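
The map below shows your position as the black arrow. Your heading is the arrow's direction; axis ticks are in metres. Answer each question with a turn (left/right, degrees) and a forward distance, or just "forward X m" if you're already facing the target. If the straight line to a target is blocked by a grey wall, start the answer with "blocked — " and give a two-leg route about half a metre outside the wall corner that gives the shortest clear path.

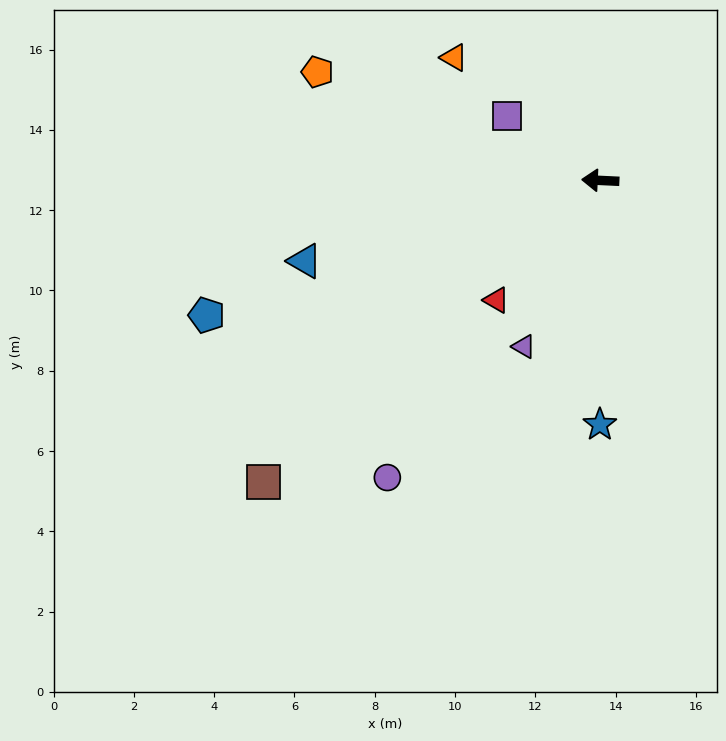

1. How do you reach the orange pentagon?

turn right 18°, forward 7.5 m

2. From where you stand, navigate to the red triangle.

turn left 52°, forward 3.9 m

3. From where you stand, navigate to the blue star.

turn left 93°, forward 6.1 m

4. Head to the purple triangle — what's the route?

turn left 68°, forward 4.6 m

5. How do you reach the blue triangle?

turn left 18°, forward 7.6 m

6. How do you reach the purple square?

turn right 32°, forward 2.8 m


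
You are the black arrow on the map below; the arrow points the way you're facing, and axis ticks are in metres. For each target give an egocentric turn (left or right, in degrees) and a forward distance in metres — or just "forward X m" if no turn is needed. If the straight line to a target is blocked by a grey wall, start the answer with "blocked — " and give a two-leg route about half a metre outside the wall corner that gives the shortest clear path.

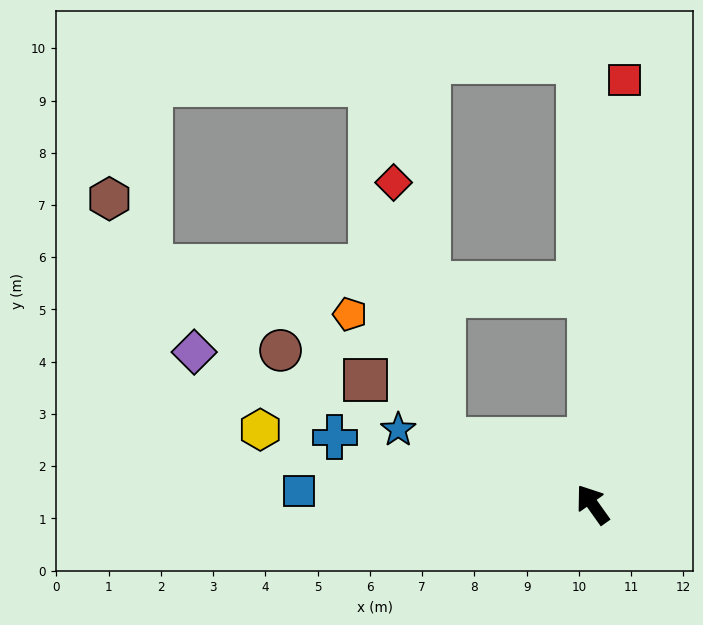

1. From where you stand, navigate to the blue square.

turn left 52°, forward 5.6 m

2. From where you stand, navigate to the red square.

turn right 40°, forward 8.2 m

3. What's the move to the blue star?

turn left 34°, forward 4.0 m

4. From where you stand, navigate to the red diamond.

blocked — turn left 31°, forward 3.1 m, then turn right 56°, forward 5.0 m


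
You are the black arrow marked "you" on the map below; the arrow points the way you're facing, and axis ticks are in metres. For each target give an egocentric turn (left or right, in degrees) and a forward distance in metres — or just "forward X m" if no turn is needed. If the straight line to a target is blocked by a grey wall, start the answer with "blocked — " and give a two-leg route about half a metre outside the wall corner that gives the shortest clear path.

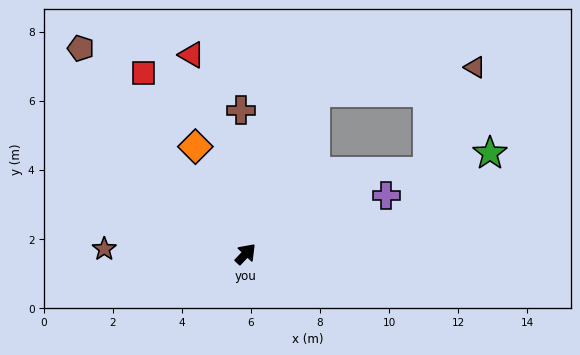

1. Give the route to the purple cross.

turn right 24°, forward 4.4 m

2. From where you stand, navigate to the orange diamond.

turn left 68°, forward 3.4 m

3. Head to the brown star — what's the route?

turn left 131°, forward 4.1 m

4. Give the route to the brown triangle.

blocked — turn left 20°, forward 5.1 m, then turn right 58°, forward 4.7 m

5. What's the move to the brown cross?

turn left 45°, forward 4.2 m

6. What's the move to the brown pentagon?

turn left 82°, forward 7.6 m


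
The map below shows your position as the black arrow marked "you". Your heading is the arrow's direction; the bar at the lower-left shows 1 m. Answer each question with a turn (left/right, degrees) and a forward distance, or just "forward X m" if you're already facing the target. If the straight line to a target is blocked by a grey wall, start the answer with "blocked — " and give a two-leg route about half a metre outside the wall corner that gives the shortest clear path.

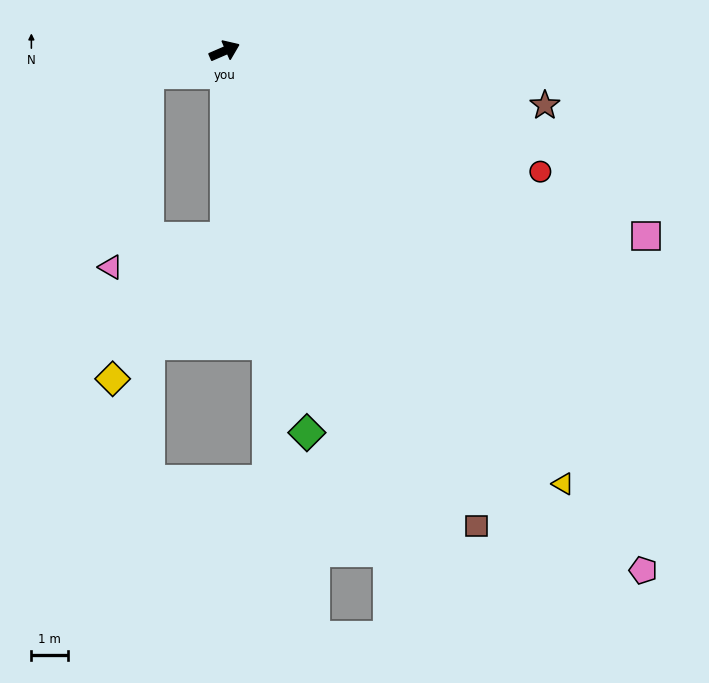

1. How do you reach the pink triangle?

blocked — turn left 173°, forward 2.2 m, then turn left 63°, forward 5.4 m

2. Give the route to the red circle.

turn right 44°, forward 9.3 m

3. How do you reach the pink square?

turn right 47°, forward 12.6 m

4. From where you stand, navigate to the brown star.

turn right 33°, forward 8.9 m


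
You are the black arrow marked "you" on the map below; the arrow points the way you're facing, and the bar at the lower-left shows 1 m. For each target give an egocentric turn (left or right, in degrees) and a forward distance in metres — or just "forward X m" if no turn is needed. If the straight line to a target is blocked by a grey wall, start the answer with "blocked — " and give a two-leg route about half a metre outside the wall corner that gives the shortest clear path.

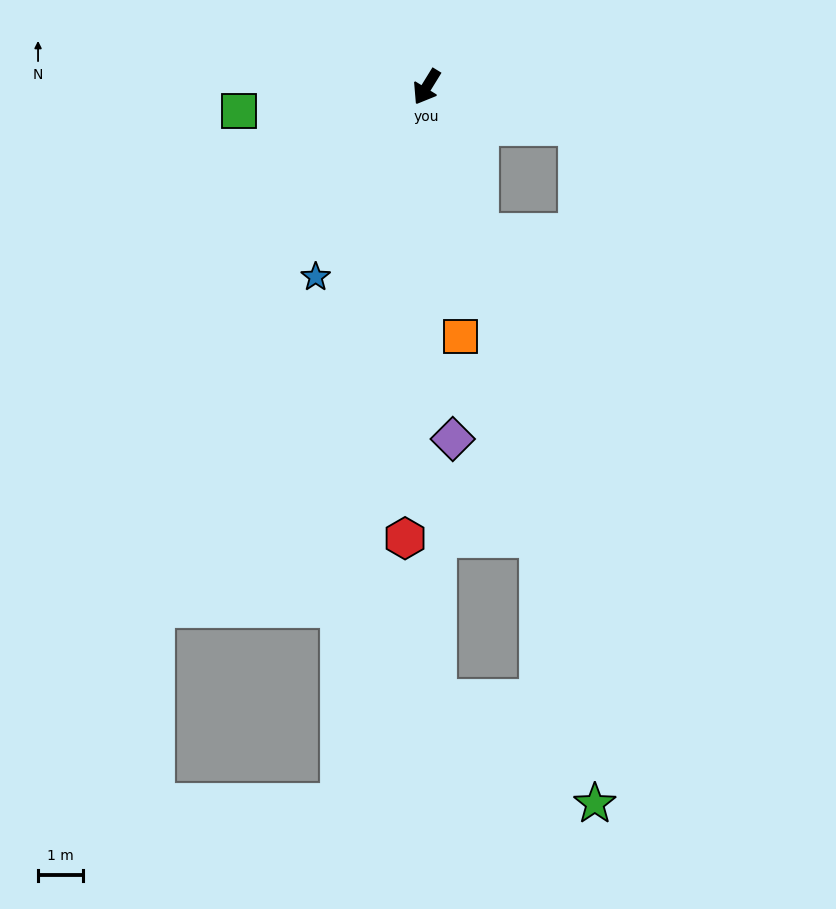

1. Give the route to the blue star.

forward 4.9 m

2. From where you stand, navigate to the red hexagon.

turn left 29°, forward 10.0 m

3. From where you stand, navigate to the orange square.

turn left 39°, forward 5.6 m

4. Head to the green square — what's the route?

turn right 51°, forward 4.2 m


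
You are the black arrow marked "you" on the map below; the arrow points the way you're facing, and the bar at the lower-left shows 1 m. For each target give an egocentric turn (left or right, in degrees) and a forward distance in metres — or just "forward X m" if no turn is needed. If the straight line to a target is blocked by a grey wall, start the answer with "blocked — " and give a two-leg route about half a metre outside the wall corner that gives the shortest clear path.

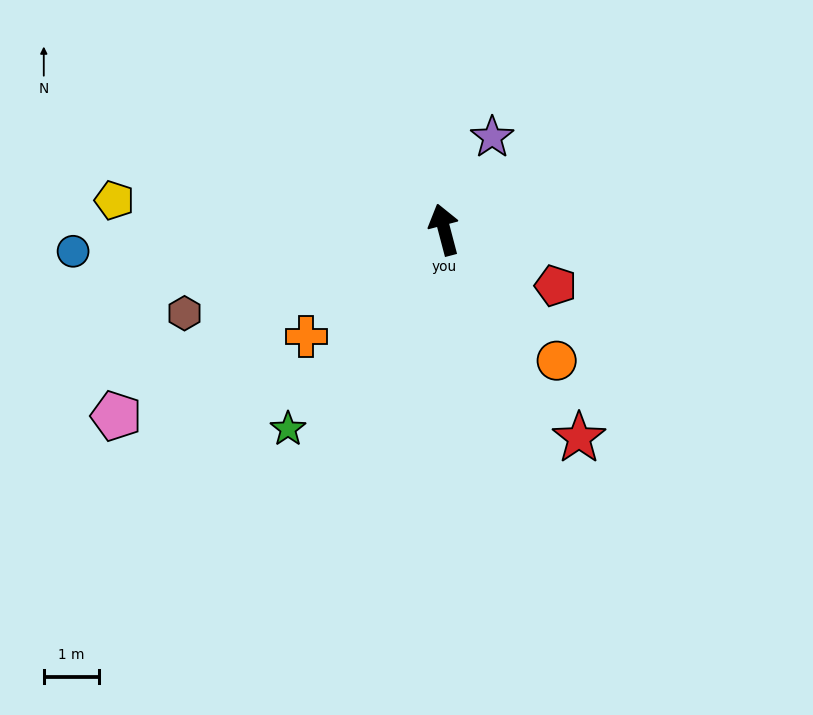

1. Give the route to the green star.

turn left 127°, forward 4.6 m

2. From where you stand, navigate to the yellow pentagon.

turn left 70°, forward 6.0 m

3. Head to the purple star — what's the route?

turn right 42°, forward 1.9 m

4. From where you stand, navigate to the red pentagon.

turn right 132°, forward 2.3 m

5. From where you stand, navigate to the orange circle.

turn right 154°, forward 3.1 m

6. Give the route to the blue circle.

turn left 79°, forward 6.8 m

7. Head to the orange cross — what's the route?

turn left 113°, forward 3.2 m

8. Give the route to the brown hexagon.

turn left 93°, forward 5.0 m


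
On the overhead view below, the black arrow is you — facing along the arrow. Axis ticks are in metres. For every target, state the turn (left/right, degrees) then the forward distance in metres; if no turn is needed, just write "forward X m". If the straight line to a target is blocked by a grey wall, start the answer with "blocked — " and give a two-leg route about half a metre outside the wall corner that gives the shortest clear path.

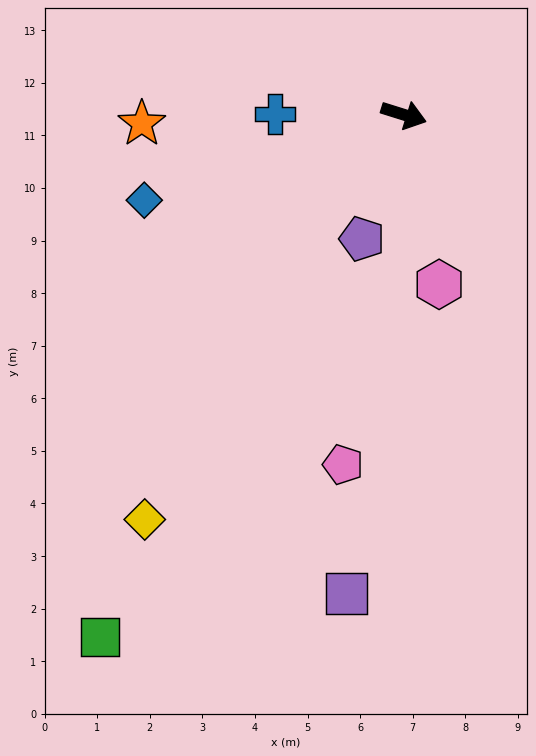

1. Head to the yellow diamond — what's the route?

turn right 105°, forward 9.1 m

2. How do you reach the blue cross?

turn right 163°, forward 2.5 m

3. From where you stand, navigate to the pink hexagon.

turn right 61°, forward 3.3 m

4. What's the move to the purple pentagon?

turn right 91°, forward 2.5 m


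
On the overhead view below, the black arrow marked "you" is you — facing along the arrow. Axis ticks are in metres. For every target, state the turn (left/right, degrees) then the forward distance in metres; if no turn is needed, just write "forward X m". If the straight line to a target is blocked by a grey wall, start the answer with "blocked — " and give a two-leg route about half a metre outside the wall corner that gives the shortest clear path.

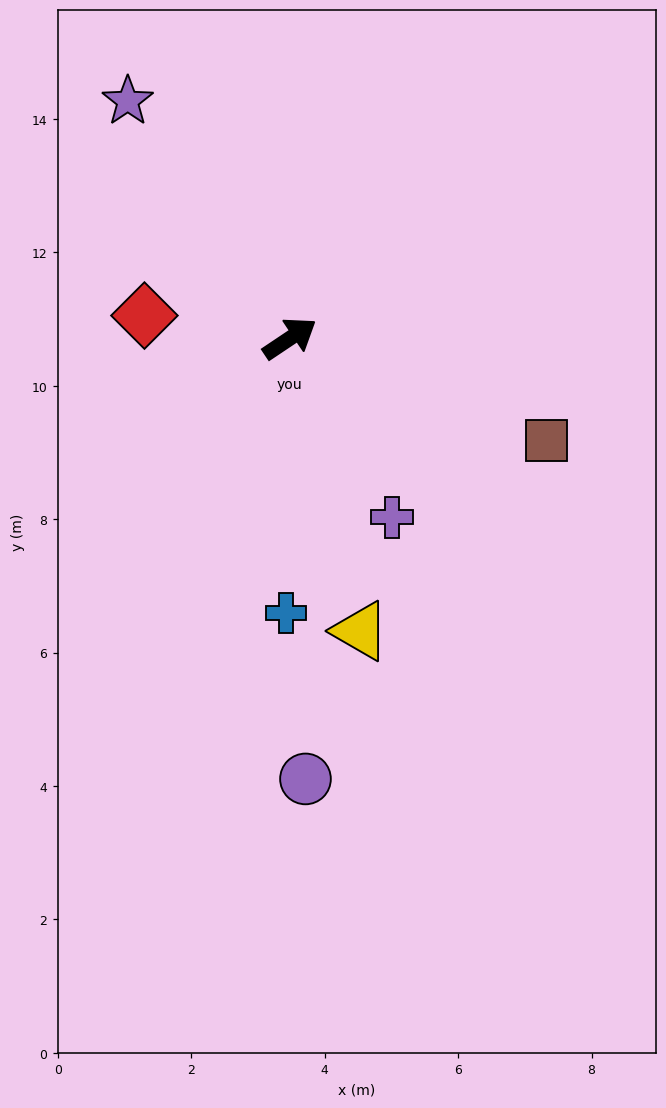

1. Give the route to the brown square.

turn right 56°, forward 4.1 m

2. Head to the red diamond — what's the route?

turn left 137°, forward 2.2 m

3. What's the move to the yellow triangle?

turn right 110°, forward 4.5 m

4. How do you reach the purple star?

turn left 91°, forward 4.3 m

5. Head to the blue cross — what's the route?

turn right 125°, forward 4.1 m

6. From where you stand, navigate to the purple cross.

turn right 94°, forward 3.1 m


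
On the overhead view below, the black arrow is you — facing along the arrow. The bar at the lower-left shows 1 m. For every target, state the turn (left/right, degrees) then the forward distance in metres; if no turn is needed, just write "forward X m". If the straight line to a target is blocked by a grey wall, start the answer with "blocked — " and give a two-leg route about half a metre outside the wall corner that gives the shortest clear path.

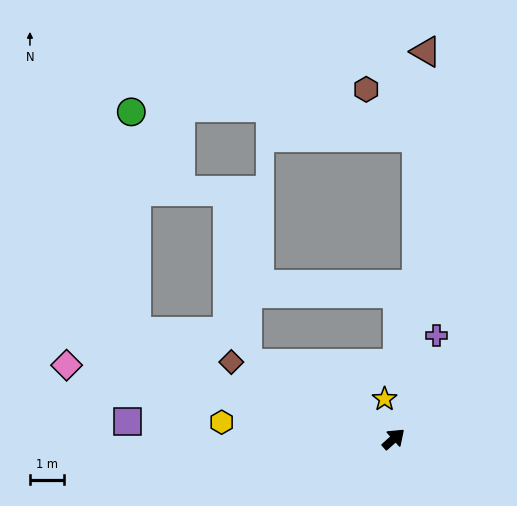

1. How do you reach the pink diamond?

turn left 125°, forward 9.7 m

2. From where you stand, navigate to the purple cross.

turn left 26°, forward 3.3 m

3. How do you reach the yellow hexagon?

turn left 133°, forward 5.0 m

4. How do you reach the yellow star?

turn left 61°, forward 1.2 m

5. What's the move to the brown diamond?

turn left 113°, forward 5.2 m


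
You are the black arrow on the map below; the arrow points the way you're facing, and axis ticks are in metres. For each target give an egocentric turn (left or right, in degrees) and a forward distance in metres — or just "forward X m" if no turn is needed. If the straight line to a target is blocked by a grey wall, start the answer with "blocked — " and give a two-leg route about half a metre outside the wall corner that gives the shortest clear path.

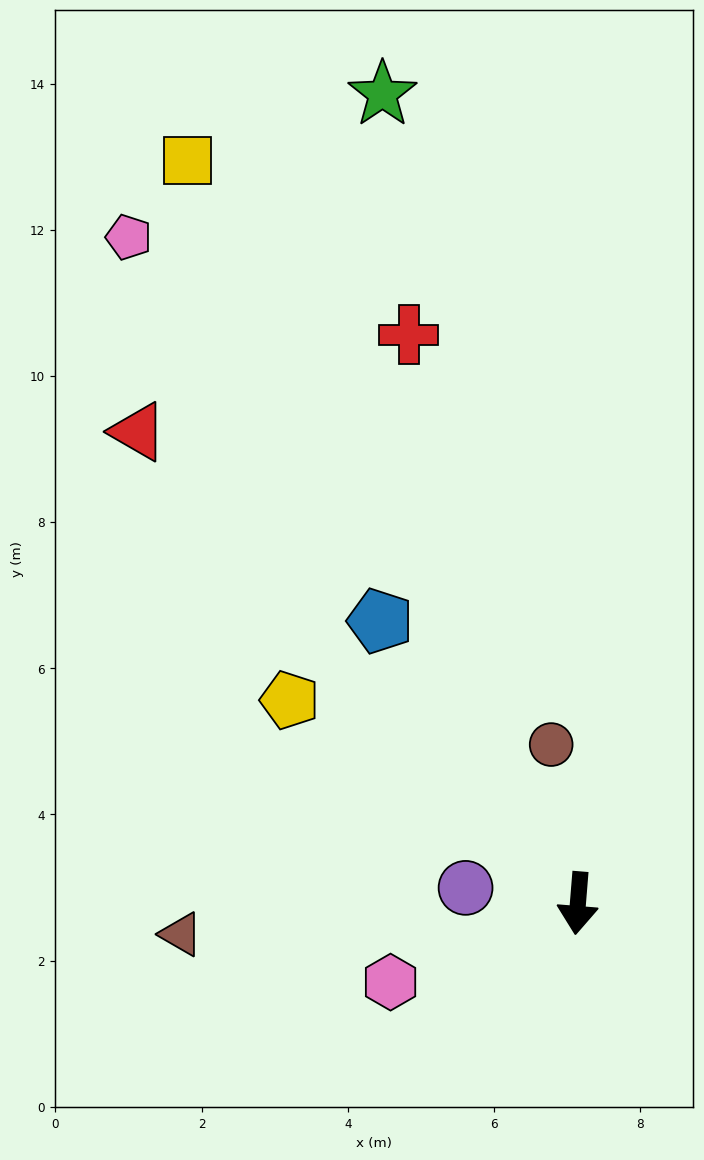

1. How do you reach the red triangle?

turn right 132°, forward 8.8 m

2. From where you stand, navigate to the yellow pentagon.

turn right 121°, forward 4.8 m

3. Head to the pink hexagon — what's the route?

turn right 63°, forward 2.8 m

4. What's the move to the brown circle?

turn right 166°, forward 2.2 m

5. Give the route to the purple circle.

turn right 93°, forward 1.6 m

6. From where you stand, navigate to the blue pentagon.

turn right 140°, forward 4.7 m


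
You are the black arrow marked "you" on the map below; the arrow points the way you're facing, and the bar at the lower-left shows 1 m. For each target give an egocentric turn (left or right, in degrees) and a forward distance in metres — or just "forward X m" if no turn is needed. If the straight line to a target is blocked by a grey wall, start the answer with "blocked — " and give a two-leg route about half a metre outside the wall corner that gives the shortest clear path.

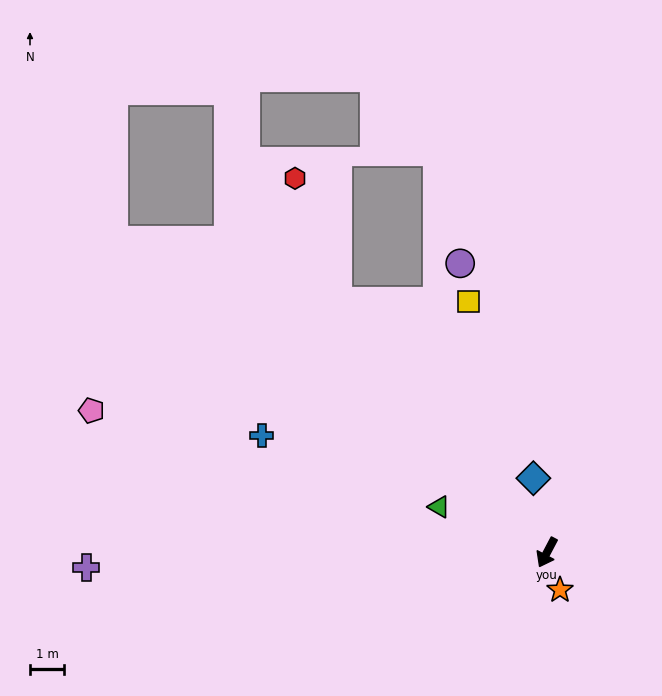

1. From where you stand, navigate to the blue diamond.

turn right 142°, forward 2.2 m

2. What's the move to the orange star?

turn left 47°, forward 1.2 m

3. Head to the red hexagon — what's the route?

blocked — turn right 112°, forward 9.6 m, then turn right 21°, forward 3.8 m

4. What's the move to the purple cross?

turn right 60°, forward 13.5 m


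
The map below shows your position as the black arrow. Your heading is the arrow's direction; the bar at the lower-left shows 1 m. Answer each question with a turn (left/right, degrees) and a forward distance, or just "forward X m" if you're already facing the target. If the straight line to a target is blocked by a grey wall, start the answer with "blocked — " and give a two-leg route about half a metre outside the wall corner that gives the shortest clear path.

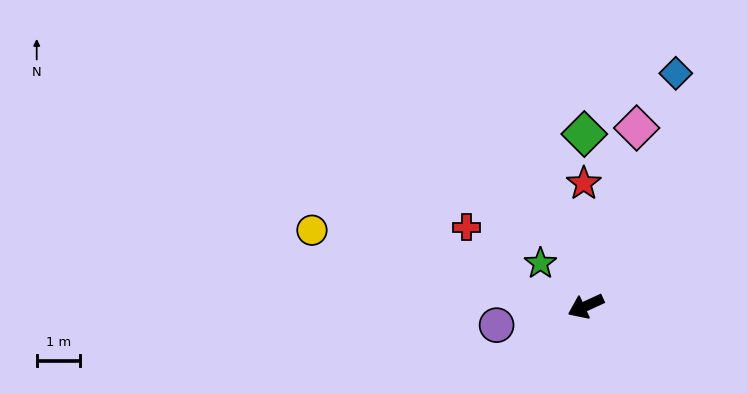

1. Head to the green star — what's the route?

turn right 68°, forward 1.4 m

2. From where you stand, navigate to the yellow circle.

turn right 40°, forward 6.5 m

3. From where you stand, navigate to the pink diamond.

turn right 131°, forward 4.2 m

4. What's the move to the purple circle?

turn right 13°, forward 2.1 m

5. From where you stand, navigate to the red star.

turn right 114°, forward 2.8 m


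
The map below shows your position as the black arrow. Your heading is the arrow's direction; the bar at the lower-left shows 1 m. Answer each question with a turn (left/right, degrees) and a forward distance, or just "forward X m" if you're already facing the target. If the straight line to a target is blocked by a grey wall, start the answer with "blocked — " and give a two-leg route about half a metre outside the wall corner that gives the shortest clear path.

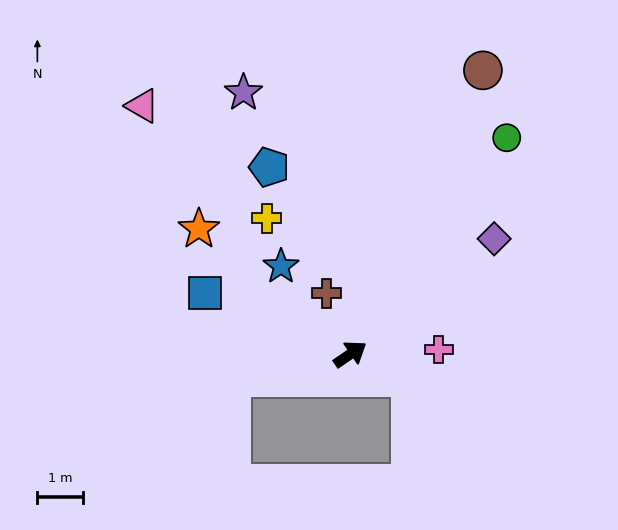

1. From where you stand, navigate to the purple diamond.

turn left 4°, forward 4.1 m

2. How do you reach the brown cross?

turn left 77°, forward 1.4 m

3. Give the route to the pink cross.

turn right 31°, forward 2.0 m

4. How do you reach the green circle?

turn left 20°, forward 5.9 m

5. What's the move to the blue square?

turn left 123°, forward 3.5 m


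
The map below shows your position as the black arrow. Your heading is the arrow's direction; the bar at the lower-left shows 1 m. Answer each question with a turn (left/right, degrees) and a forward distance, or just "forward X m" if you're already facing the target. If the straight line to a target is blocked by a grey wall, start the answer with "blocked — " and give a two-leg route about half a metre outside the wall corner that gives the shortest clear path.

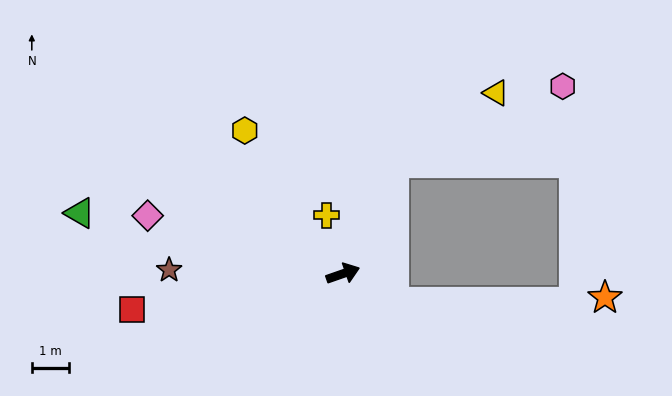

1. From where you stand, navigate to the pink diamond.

turn left 144°, forward 5.5 m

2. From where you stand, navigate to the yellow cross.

turn left 87°, forward 1.6 m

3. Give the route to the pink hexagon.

blocked — turn left 46°, forward 3.3 m, then turn right 41°, forward 5.0 m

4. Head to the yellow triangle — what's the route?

blocked — turn left 46°, forward 3.3 m, then turn right 31°, forward 3.3 m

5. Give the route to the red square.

turn left 170°, forward 5.7 m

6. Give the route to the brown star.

turn left 160°, forward 4.7 m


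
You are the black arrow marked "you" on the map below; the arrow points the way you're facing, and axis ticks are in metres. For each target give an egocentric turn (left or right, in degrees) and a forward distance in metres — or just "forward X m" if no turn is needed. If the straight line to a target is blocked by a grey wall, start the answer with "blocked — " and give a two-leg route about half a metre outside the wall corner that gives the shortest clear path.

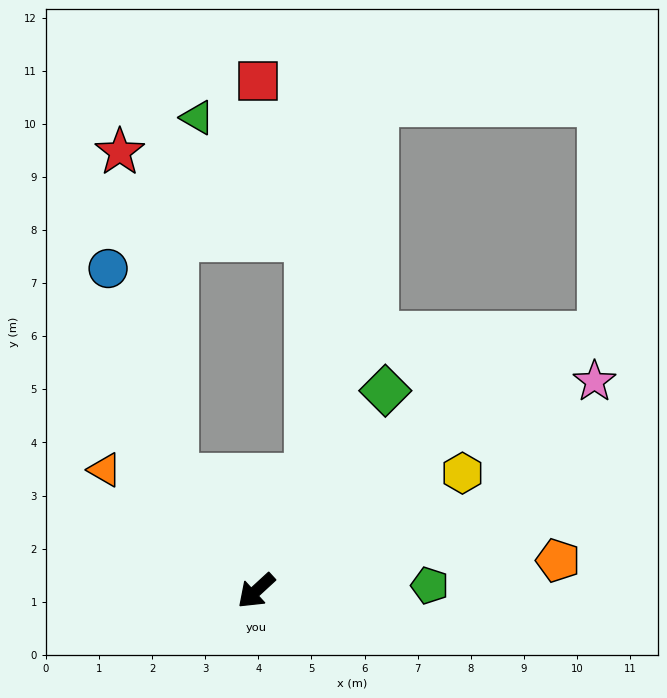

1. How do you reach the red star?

blocked — turn right 98°, forward 2.6 m, then turn right 25°, forward 6.2 m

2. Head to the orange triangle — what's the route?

turn right 81°, forward 3.6 m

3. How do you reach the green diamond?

turn right 165°, forward 4.5 m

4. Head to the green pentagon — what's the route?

turn left 139°, forward 3.3 m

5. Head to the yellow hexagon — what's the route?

turn left 167°, forward 4.5 m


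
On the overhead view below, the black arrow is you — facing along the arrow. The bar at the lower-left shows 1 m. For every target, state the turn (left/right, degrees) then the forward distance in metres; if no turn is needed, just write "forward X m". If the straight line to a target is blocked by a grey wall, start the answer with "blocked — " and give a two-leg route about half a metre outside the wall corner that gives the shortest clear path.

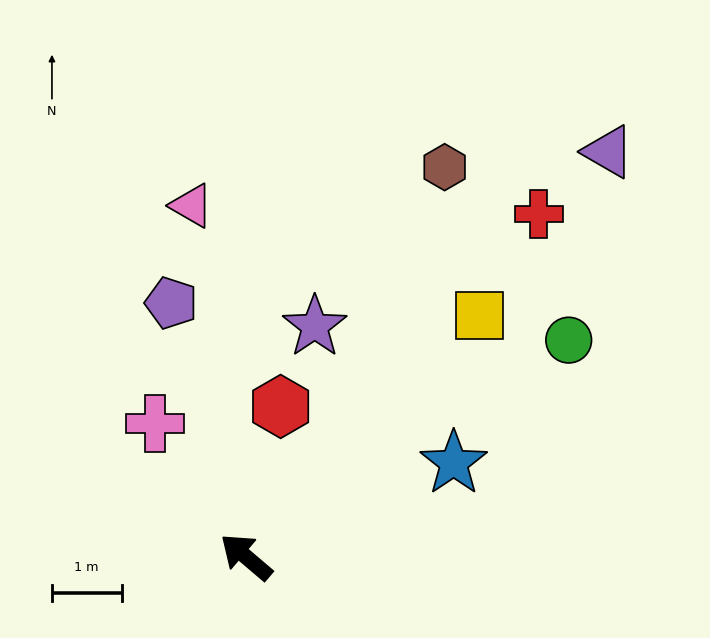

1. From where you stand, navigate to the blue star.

turn right 115°, forward 3.3 m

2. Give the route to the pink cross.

turn right 15°, forward 2.3 m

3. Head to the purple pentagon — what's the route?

turn right 33°, forward 3.8 m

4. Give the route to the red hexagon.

turn right 63°, forward 2.2 m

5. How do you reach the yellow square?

turn right 94°, forward 4.8 m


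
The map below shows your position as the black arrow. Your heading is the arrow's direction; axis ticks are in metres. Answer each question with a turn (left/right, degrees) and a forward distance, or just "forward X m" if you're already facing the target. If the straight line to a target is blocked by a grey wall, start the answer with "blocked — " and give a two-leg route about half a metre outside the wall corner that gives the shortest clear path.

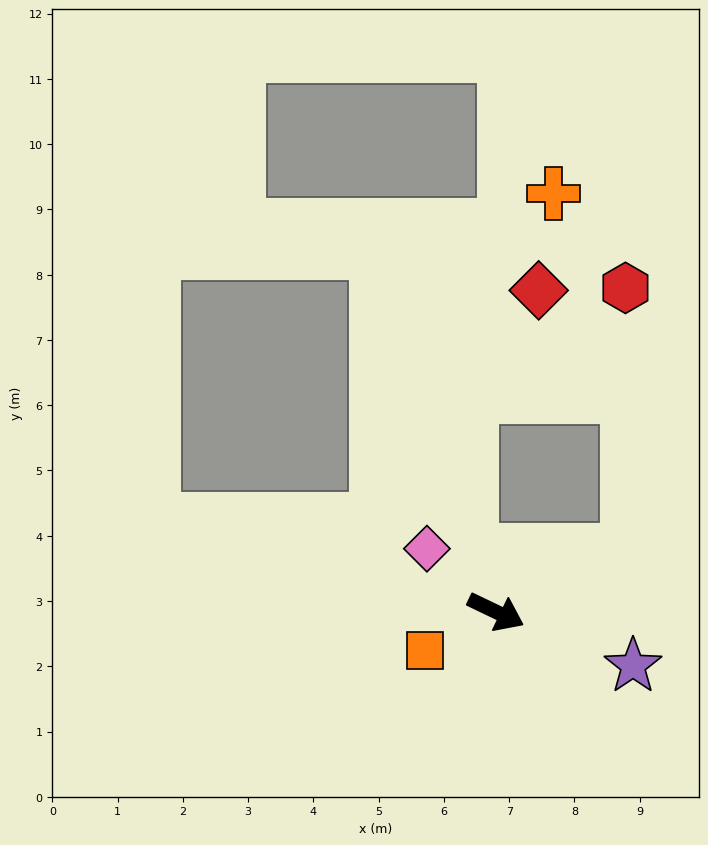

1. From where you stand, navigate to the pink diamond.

turn left 163°, forward 1.4 m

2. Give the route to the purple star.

turn left 4°, forward 2.3 m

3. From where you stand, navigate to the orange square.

turn right 126°, forward 1.2 m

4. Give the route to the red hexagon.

blocked — turn left 50°, forward 2.2 m, then turn left 66°, forward 4.0 m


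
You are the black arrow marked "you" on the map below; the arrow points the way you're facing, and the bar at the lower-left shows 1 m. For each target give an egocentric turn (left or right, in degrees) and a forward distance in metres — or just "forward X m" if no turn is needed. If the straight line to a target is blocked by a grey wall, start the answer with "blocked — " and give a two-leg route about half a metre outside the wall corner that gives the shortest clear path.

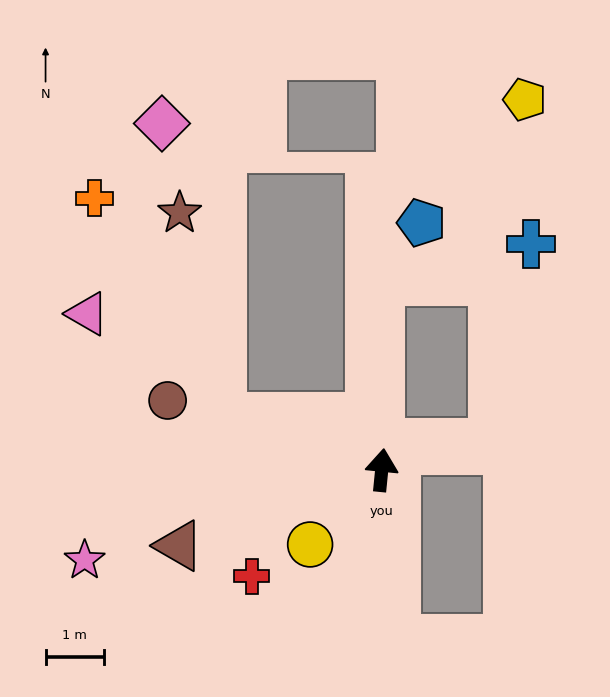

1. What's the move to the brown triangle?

turn left 116°, forward 3.7 m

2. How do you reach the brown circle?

turn left 78°, forward 3.8 m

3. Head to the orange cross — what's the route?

blocked — turn left 77°, forward 2.9 m, then turn right 41°, forward 4.3 m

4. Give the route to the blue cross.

blocked — turn left 6°, forward 3.2 m, then turn right 77°, forward 2.6 m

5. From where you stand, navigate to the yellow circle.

turn left 142°, forward 1.8 m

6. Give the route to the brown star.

blocked — turn left 77°, forward 2.9 m, then turn right 60°, forward 3.6 m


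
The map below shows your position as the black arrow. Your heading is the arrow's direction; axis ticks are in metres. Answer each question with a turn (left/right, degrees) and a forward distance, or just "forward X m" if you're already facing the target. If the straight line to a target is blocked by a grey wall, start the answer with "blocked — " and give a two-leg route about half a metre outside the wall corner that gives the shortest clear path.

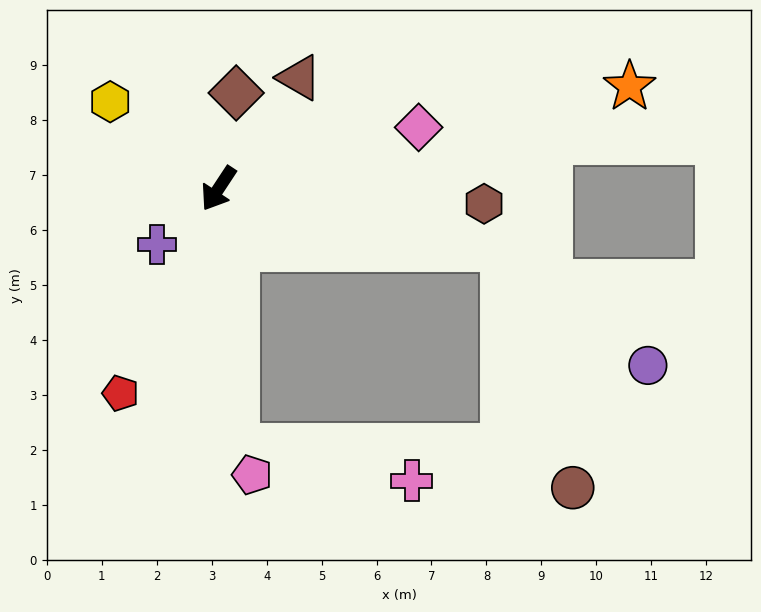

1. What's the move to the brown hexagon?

turn left 120°, forward 4.8 m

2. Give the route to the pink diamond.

turn left 140°, forward 3.8 m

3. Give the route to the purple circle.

blocked — turn left 111°, forward 5.3 m, then turn right 27°, forward 3.4 m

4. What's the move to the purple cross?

turn right 14°, forward 1.5 m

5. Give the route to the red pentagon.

turn left 8°, forward 4.1 m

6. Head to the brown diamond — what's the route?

turn right 157°, forward 1.8 m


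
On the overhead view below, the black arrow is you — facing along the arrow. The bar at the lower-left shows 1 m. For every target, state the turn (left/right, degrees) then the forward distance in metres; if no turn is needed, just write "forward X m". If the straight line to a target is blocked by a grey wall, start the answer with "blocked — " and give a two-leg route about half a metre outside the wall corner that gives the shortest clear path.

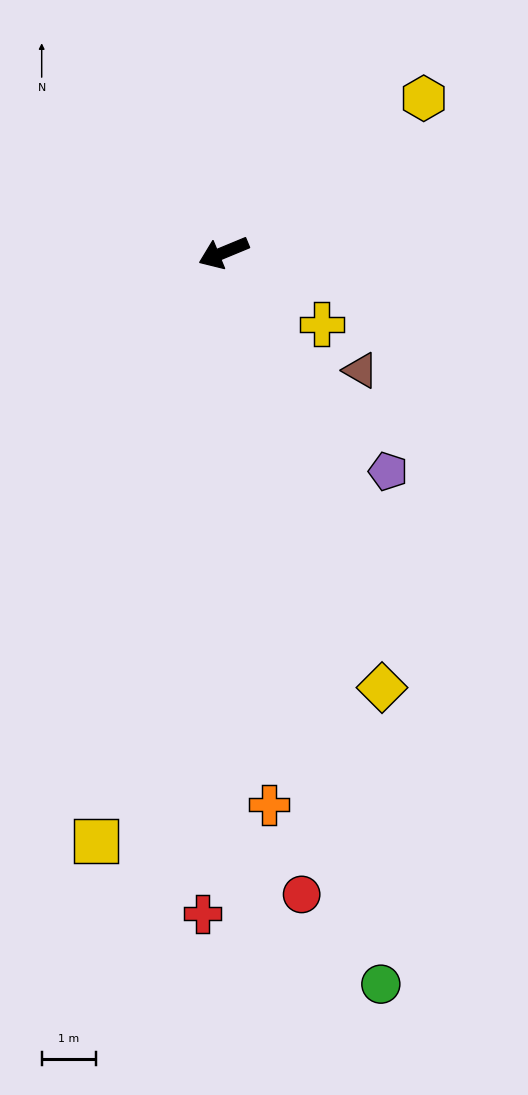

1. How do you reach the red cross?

turn left 66°, forward 12.1 m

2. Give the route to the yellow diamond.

turn left 88°, forward 8.4 m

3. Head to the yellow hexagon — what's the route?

turn right 165°, forward 4.6 m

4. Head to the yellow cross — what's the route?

turn left 121°, forward 2.2 m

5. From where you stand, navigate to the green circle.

turn left 80°, forward 13.7 m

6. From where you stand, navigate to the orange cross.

turn left 72°, forward 10.1 m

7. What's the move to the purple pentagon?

turn left 104°, forward 5.0 m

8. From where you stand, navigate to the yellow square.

turn left 55°, forward 11.0 m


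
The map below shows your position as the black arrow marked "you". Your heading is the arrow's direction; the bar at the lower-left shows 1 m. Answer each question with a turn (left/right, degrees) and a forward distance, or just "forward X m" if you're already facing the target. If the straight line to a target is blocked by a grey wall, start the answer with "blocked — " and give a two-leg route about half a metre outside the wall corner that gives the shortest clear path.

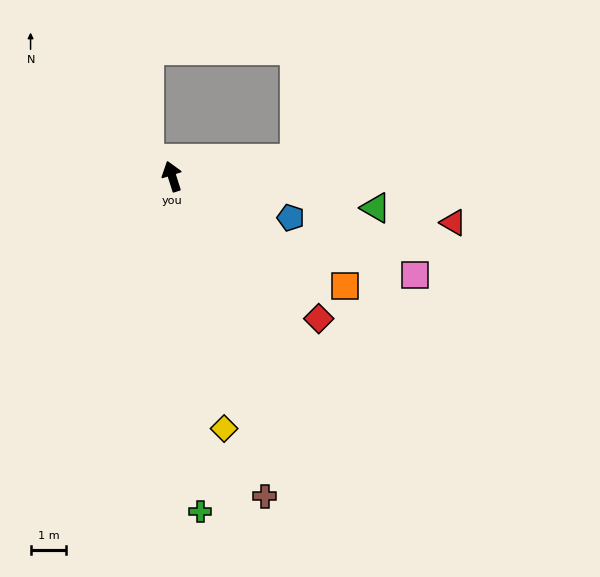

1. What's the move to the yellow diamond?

turn left 174°, forward 7.2 m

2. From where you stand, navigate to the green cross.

turn left 167°, forward 9.4 m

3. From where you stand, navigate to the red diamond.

turn right 152°, forward 5.7 m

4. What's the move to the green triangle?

turn right 116°, forward 5.7 m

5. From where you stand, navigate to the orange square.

turn right 140°, forward 5.7 m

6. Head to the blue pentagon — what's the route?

turn right 127°, forward 3.5 m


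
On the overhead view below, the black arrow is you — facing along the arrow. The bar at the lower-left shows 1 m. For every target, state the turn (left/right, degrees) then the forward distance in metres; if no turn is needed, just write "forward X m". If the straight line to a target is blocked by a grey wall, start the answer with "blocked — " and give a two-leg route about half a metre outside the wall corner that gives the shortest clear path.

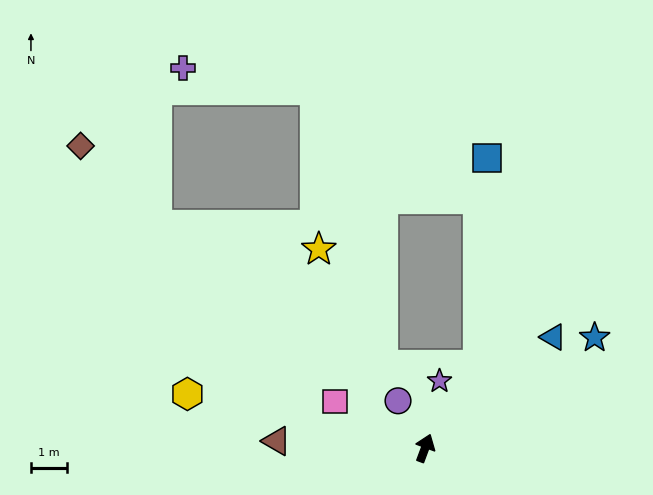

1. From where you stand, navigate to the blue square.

blocked — turn right 12°, forward 2.7 m, then turn left 30°, forward 5.7 m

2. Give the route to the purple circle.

turn left 50°, forward 1.5 m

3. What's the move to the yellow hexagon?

turn left 98°, forward 6.7 m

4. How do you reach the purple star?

turn left 8°, forward 1.9 m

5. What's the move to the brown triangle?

turn left 108°, forward 4.1 m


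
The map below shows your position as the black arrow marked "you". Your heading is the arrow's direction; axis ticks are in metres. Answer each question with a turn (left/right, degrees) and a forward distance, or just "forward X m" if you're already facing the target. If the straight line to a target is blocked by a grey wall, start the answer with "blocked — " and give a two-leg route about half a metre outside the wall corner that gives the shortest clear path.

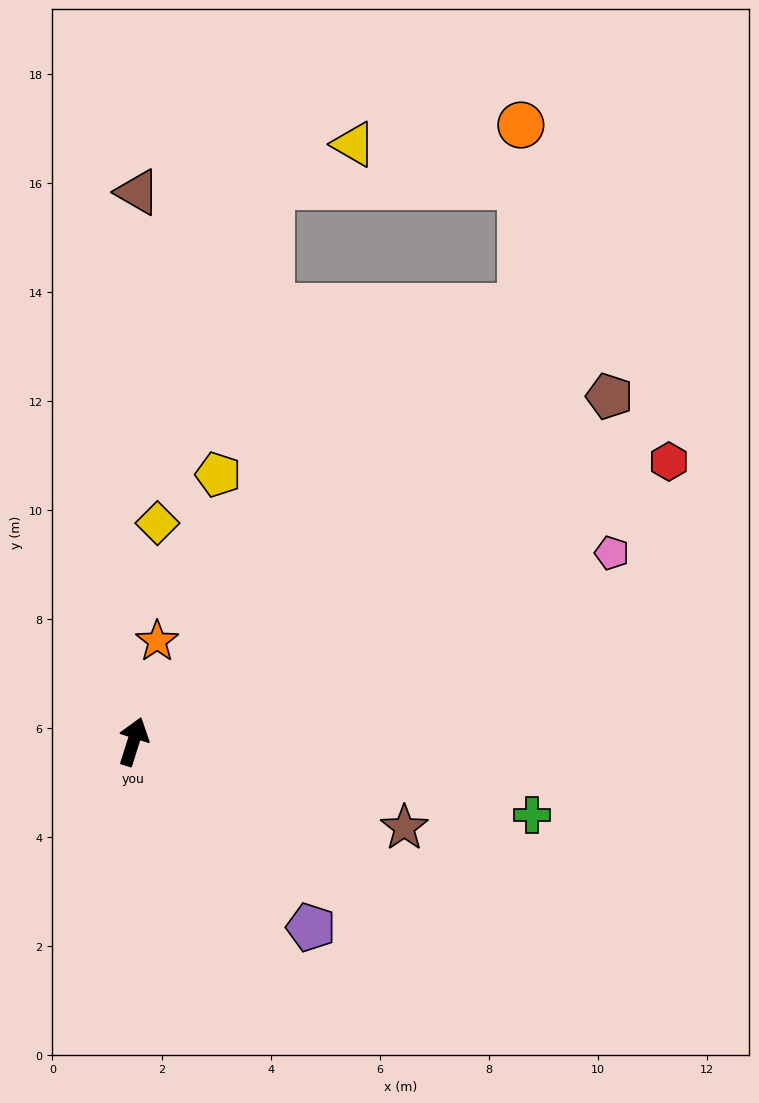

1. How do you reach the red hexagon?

turn right 45°, forward 11.1 m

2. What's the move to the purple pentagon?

turn right 119°, forward 4.7 m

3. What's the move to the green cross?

turn right 83°, forward 7.4 m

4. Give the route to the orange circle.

blocked — turn right 24°, forward 10.7 m, then turn left 41°, forward 3.3 m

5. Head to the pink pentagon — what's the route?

turn right 51°, forward 9.4 m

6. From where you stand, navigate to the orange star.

turn left 4°, forward 1.9 m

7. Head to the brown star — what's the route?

turn right 90°, forward 5.2 m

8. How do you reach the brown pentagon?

turn right 36°, forward 10.8 m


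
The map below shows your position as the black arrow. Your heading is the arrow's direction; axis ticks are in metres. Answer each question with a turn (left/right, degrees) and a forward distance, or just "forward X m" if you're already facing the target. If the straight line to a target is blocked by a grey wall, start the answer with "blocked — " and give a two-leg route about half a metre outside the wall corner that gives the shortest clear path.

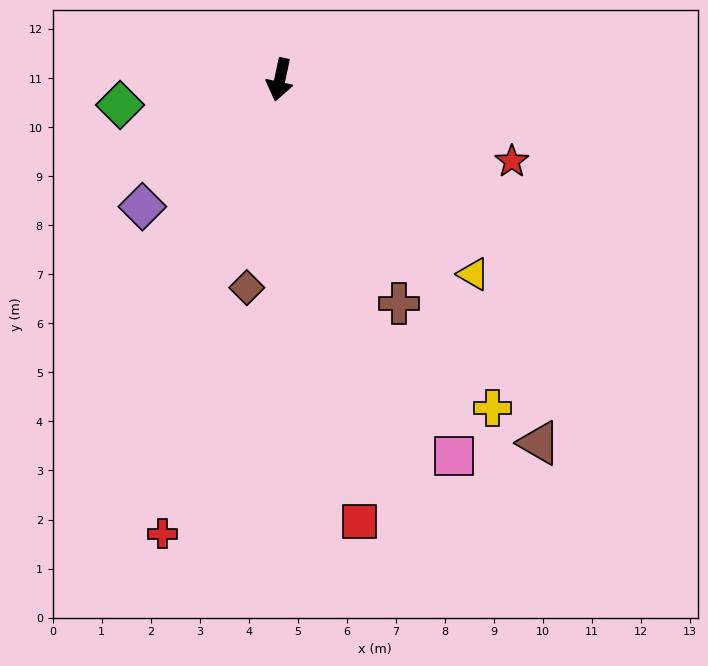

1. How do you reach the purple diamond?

turn right 35°, forward 3.8 m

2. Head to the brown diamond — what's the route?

turn left 3°, forward 4.3 m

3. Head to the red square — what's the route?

turn left 22°, forward 9.2 m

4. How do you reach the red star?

turn left 83°, forward 5.0 m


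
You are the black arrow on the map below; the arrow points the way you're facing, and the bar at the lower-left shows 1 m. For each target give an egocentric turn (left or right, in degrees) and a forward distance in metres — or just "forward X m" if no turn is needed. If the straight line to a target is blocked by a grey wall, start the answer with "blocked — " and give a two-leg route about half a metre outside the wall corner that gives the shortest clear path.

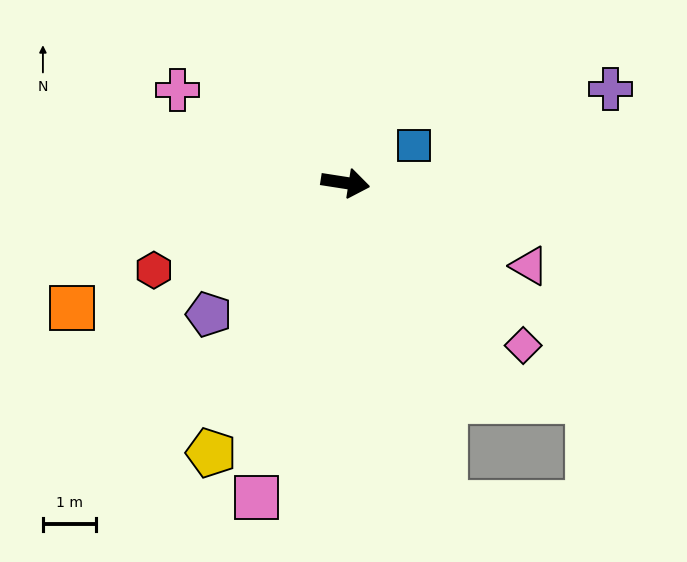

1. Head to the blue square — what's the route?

turn left 37°, forward 1.5 m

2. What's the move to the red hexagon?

turn right 147°, forward 4.0 m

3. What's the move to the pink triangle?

turn right 15°, forward 3.8 m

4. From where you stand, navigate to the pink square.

turn right 97°, forward 6.2 m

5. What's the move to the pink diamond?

turn right 34°, forward 4.6 m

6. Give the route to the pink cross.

turn left 160°, forward 3.6 m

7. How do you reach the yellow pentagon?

turn right 108°, forward 5.7 m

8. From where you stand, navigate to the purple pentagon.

turn right 127°, forward 3.6 m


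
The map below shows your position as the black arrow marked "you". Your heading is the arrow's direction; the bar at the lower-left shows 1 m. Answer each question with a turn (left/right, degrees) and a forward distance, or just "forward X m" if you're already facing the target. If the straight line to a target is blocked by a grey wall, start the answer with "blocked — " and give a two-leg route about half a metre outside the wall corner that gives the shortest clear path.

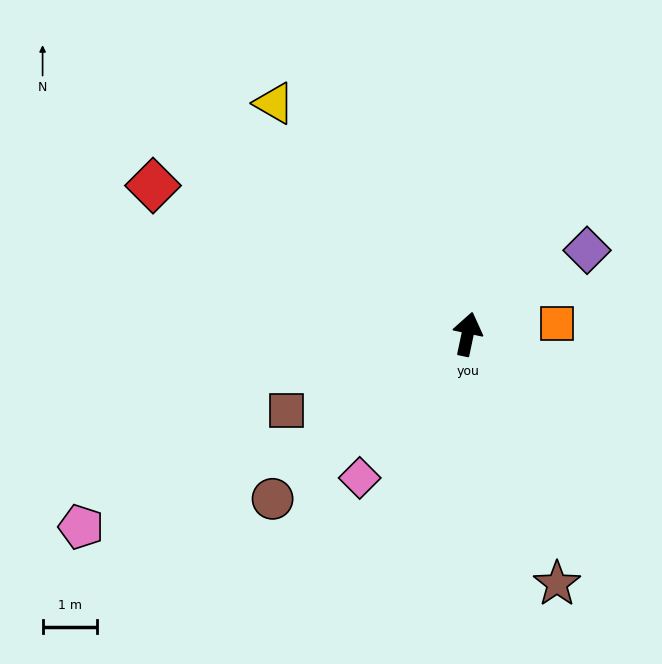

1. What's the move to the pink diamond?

turn left 155°, forward 3.3 m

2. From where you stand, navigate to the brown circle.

turn left 142°, forward 4.7 m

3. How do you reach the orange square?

turn right 71°, forward 1.7 m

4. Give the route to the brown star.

turn right 148°, forward 4.9 m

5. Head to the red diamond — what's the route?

turn left 77°, forward 6.4 m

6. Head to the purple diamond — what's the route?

turn right 43°, forward 2.7 m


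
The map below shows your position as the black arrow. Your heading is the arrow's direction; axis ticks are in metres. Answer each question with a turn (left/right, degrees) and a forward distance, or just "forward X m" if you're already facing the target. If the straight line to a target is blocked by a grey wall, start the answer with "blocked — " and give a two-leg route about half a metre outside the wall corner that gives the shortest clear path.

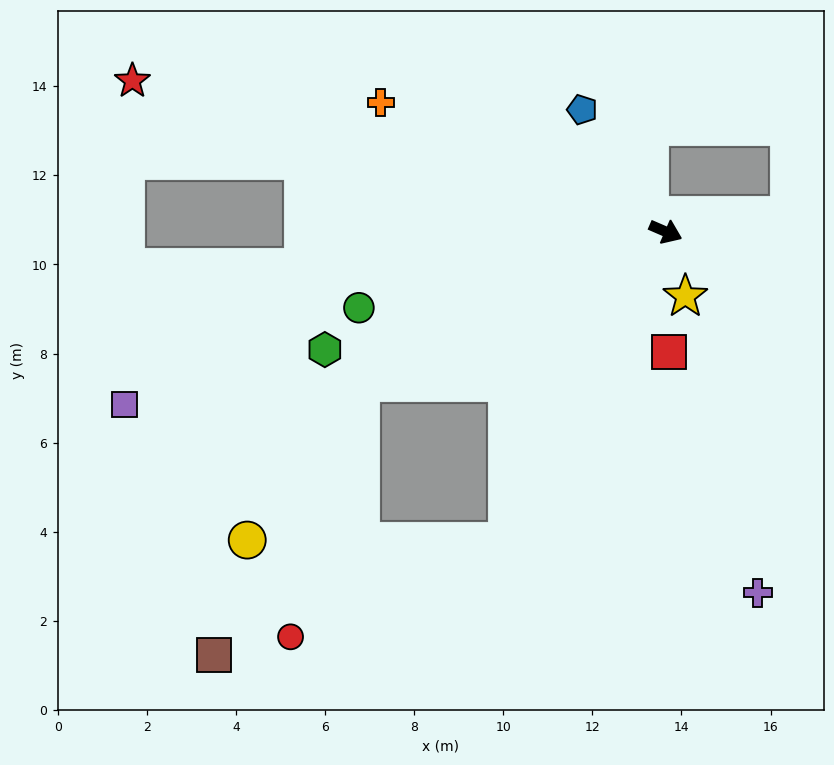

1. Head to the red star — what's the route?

turn right 172°, forward 12.4 m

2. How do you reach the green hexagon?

turn right 138°, forward 8.1 m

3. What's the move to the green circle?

turn right 143°, forward 7.1 m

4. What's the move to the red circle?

blocked — turn right 94°, forward 7.8 m, then turn right 39°, forward 5.3 m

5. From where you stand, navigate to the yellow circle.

blocked — turn right 130°, forward 7.6 m, then turn left 28°, forward 4.4 m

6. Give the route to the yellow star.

turn right 50°, forward 1.5 m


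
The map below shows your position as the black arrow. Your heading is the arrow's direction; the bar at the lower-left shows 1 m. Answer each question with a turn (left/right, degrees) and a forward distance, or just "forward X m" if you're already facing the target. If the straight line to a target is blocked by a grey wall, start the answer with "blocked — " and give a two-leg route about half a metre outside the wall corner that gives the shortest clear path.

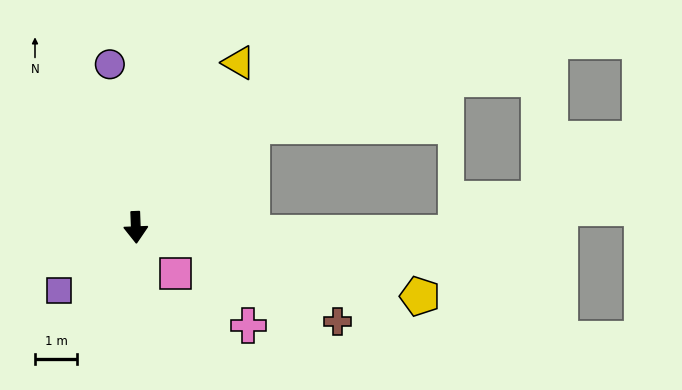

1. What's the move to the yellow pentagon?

turn left 74°, forward 6.9 m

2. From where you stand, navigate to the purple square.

turn right 53°, forward 2.3 m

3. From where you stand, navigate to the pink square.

turn left 38°, forward 1.4 m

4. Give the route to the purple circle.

turn right 173°, forward 3.9 m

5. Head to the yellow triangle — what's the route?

turn left 146°, forward 4.6 m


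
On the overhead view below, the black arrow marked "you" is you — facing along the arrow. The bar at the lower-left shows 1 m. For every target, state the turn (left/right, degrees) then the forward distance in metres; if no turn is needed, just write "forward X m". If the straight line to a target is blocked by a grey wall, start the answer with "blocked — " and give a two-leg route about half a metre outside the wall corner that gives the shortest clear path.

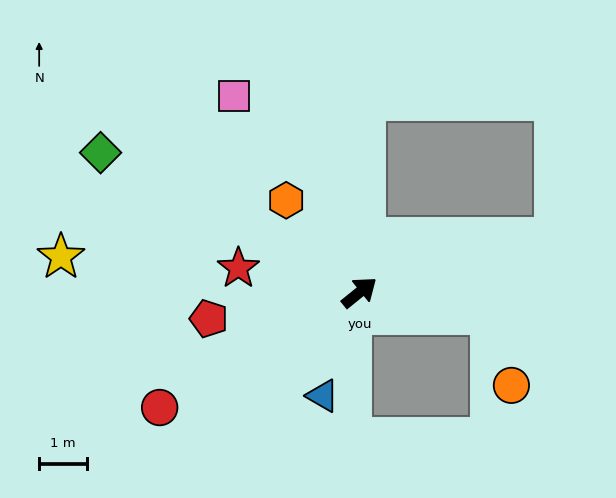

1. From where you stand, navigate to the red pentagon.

turn left 151°, forward 3.2 m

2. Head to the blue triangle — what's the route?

turn right 149°, forward 2.3 m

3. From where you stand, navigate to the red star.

turn left 130°, forward 2.6 m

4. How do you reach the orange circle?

blocked — turn right 49°, forward 2.8 m, then turn right 64°, forward 1.5 m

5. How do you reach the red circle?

turn left 171°, forward 4.8 m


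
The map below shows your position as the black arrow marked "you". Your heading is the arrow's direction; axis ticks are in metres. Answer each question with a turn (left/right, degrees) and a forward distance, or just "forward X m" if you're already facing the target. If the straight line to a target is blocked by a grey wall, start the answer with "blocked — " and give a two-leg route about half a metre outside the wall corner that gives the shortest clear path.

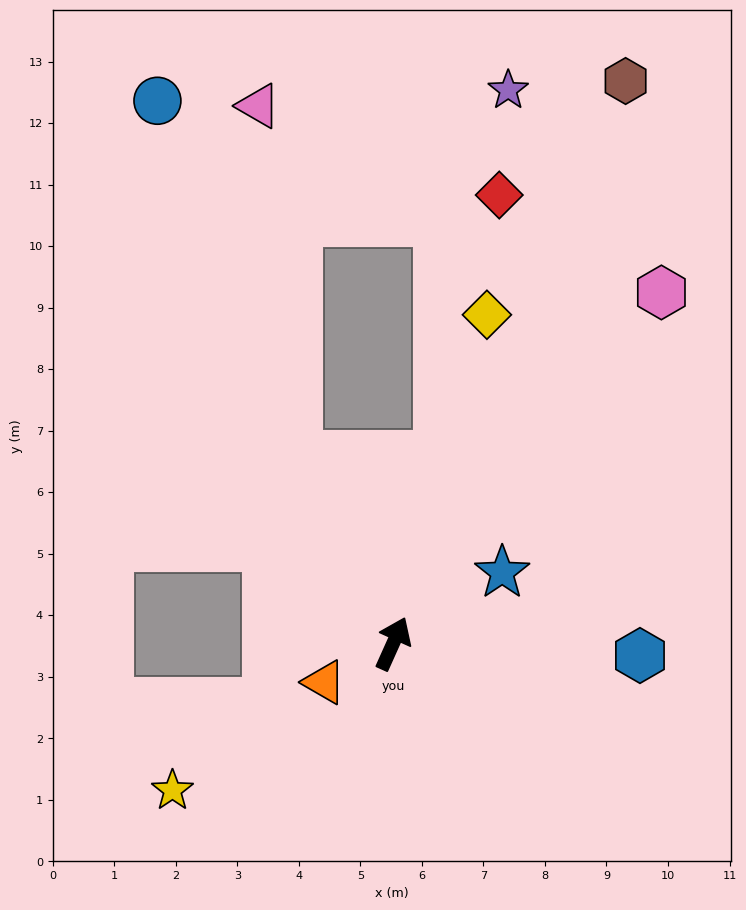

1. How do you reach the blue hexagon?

turn right 69°, forward 4.0 m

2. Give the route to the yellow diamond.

turn left 8°, forward 5.6 m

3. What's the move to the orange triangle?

turn left 144°, forward 1.3 m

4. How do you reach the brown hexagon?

forward 9.9 m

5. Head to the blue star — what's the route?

turn right 33°, forward 2.1 m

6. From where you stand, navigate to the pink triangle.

blocked — turn left 52°, forward 3.4 m, then turn right 22°, forward 5.7 m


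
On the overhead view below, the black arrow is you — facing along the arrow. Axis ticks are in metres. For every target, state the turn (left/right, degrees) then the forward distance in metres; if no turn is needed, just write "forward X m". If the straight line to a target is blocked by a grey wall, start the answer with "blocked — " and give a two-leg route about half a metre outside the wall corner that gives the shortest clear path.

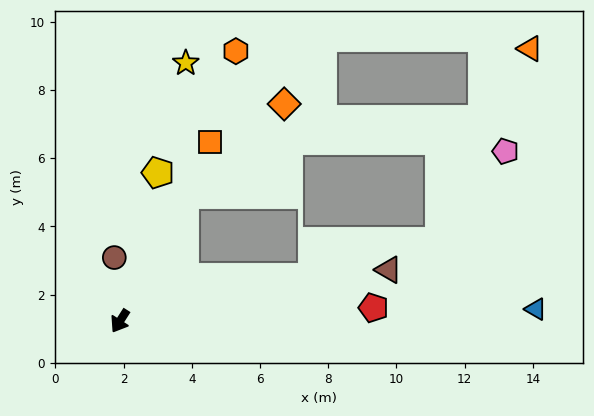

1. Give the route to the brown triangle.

turn left 133°, forward 8.0 m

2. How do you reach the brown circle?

turn right 142°, forward 1.9 m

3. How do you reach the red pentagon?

turn left 125°, forward 7.4 m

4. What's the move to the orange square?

turn right 174°, forward 5.9 m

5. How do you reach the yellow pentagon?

turn right 162°, forward 4.5 m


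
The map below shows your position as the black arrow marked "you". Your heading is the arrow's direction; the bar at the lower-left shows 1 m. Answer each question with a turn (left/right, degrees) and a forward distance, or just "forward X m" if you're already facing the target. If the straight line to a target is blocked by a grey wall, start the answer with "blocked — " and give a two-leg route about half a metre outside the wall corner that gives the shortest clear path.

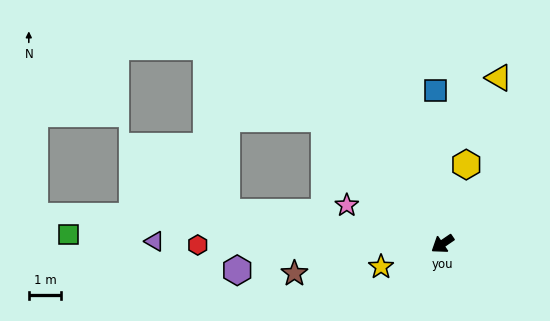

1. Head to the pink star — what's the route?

turn right 56°, forward 3.2 m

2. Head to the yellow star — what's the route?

turn right 14°, forward 2.0 m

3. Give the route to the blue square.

turn right 122°, forward 4.8 m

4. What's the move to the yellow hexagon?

turn right 141°, forward 2.6 m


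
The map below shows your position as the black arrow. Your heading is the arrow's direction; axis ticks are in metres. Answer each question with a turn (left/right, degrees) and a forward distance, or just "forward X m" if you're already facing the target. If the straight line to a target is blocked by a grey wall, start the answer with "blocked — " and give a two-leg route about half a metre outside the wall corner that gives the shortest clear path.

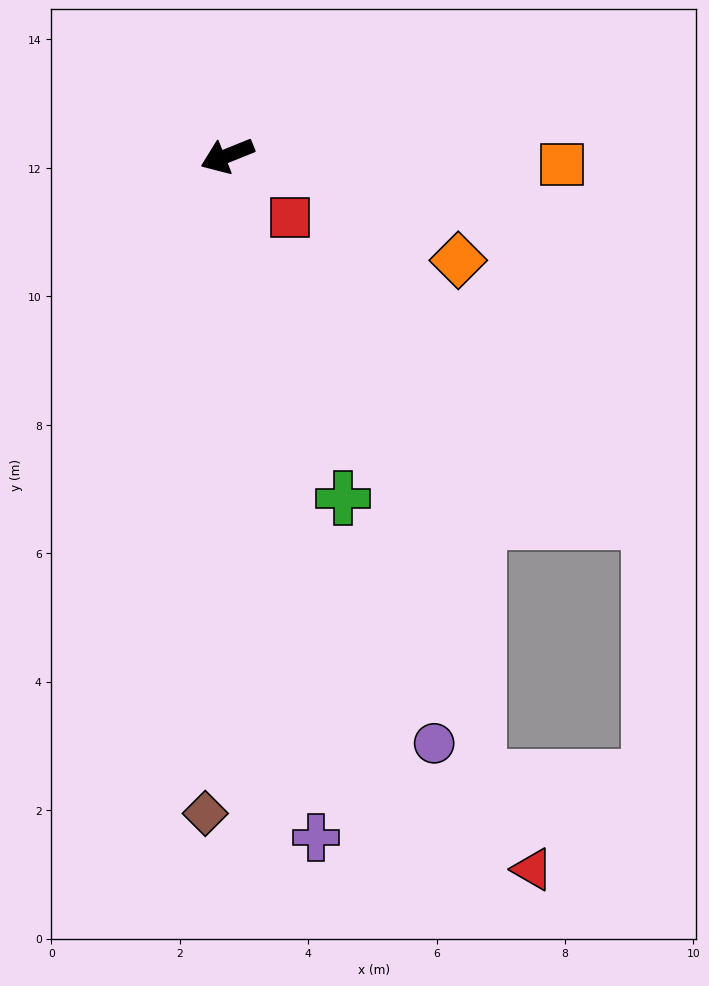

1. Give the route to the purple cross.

turn left 75°, forward 10.7 m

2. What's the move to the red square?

turn left 113°, forward 1.4 m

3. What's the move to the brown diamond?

turn left 66°, forward 10.2 m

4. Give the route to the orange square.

turn left 157°, forward 5.2 m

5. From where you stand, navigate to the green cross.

turn left 87°, forward 5.6 m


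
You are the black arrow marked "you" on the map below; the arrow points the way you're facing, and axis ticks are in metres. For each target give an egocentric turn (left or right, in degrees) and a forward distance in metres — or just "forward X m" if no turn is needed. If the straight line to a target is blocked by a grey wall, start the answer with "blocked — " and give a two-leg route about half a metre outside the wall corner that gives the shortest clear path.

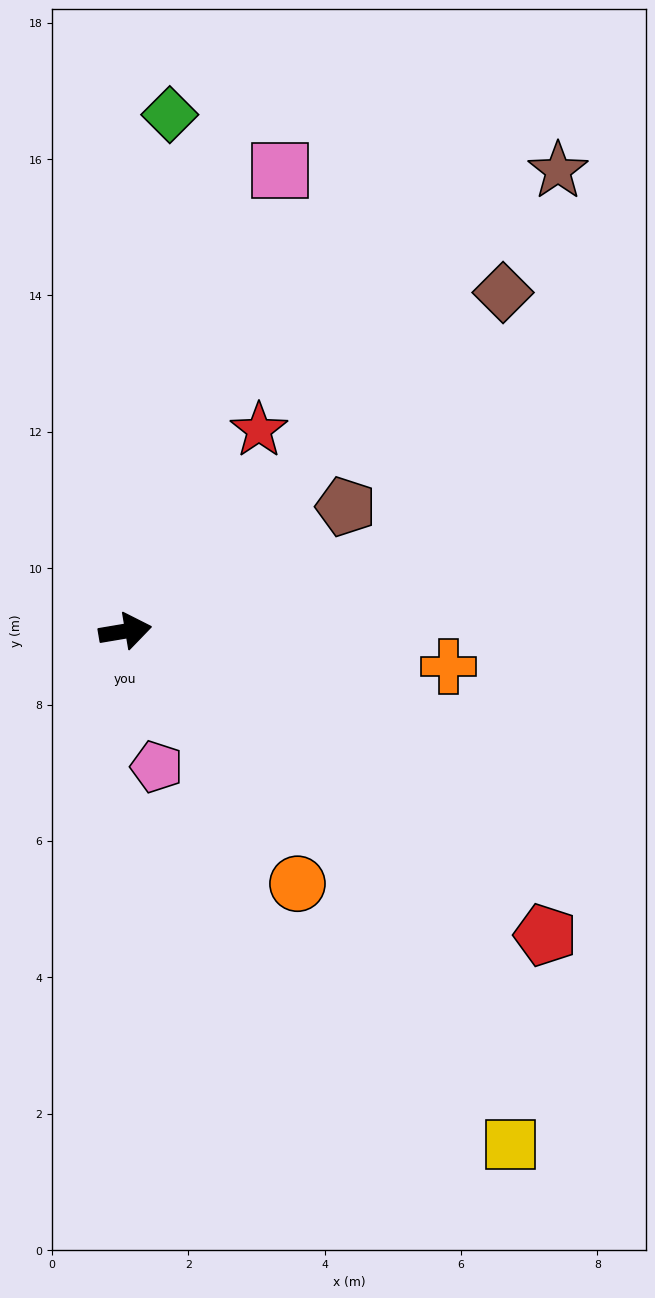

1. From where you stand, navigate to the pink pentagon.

turn right 87°, forward 2.0 m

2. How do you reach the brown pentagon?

turn left 20°, forward 3.7 m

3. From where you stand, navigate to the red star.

turn left 47°, forward 3.5 m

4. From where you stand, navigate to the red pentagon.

turn right 45°, forward 7.6 m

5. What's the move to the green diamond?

turn left 75°, forward 7.6 m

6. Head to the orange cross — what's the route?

turn right 16°, forward 4.8 m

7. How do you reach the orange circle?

turn right 65°, forward 4.5 m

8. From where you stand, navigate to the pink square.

turn left 62°, forward 7.1 m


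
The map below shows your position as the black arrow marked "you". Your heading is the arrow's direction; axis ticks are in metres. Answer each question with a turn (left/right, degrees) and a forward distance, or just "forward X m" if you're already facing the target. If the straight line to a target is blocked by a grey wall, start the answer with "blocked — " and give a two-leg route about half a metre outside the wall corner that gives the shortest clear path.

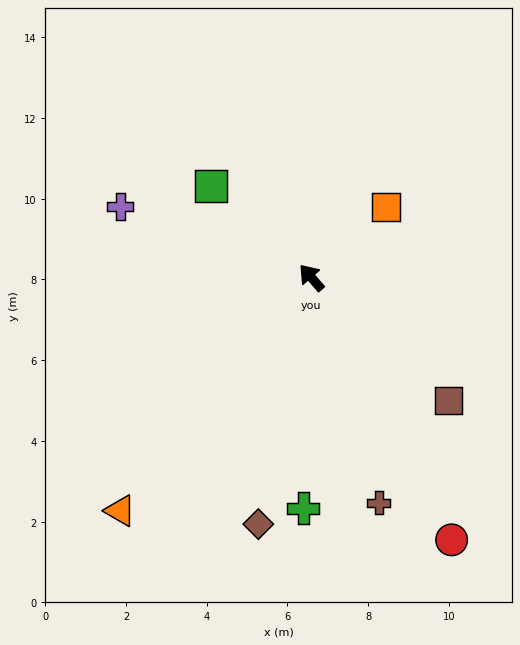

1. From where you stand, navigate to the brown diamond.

turn left 127°, forward 6.2 m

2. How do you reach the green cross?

turn left 137°, forward 5.7 m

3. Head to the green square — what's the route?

turn left 7°, forward 3.4 m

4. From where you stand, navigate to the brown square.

turn right 173°, forward 4.6 m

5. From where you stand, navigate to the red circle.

turn left 167°, forward 7.4 m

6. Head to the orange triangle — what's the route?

turn left 100°, forward 7.5 m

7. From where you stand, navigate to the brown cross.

turn left 156°, forward 5.8 m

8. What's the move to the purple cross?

turn left 29°, forward 5.1 m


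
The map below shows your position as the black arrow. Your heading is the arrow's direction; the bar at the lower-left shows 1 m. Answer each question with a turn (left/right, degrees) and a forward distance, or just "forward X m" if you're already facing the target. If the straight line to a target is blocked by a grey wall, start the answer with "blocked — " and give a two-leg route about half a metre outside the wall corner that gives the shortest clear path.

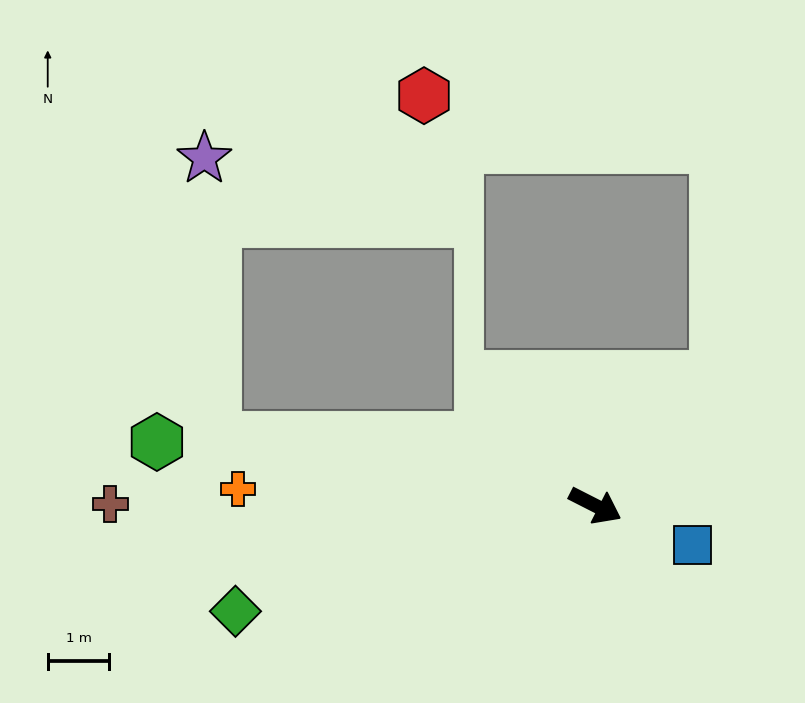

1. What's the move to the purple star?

blocked — turn right 163°, forward 6.3 m, then turn right 78°, forward 4.5 m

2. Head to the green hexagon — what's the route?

turn right 161°, forward 7.2 m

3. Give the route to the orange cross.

turn right 156°, forward 5.8 m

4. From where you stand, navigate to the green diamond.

turn right 137°, forward 6.1 m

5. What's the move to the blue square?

turn left 5°, forward 1.7 m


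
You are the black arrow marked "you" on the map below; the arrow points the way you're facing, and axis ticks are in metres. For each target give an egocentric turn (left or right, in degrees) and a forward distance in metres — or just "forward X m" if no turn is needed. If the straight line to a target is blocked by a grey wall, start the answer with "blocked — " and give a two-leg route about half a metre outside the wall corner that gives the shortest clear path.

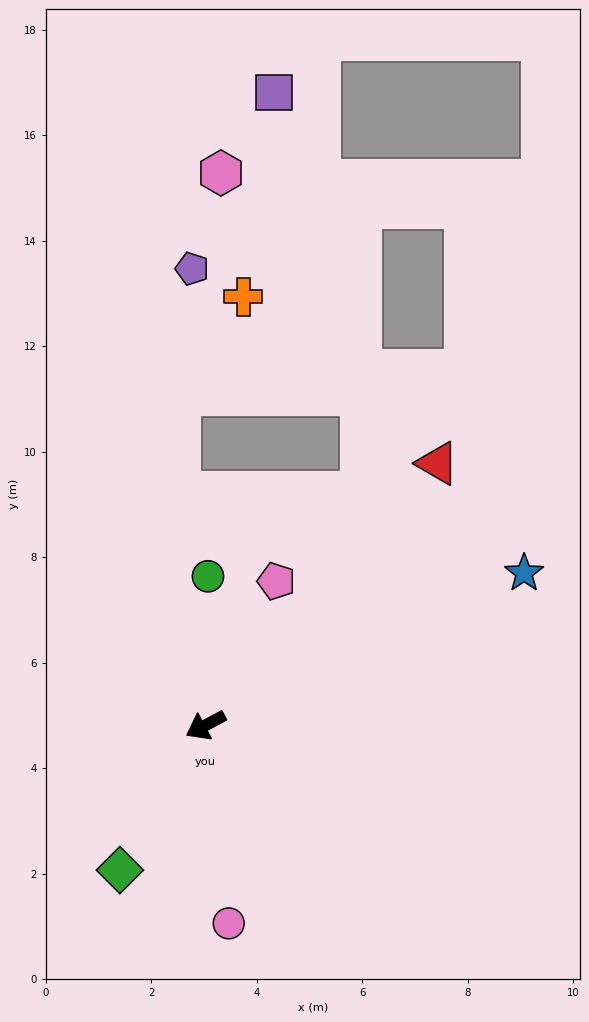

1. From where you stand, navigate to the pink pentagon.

turn right 144°, forward 3.0 m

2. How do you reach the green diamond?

turn left 31°, forward 3.2 m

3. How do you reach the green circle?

turn right 119°, forward 2.8 m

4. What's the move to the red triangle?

turn right 159°, forward 6.6 m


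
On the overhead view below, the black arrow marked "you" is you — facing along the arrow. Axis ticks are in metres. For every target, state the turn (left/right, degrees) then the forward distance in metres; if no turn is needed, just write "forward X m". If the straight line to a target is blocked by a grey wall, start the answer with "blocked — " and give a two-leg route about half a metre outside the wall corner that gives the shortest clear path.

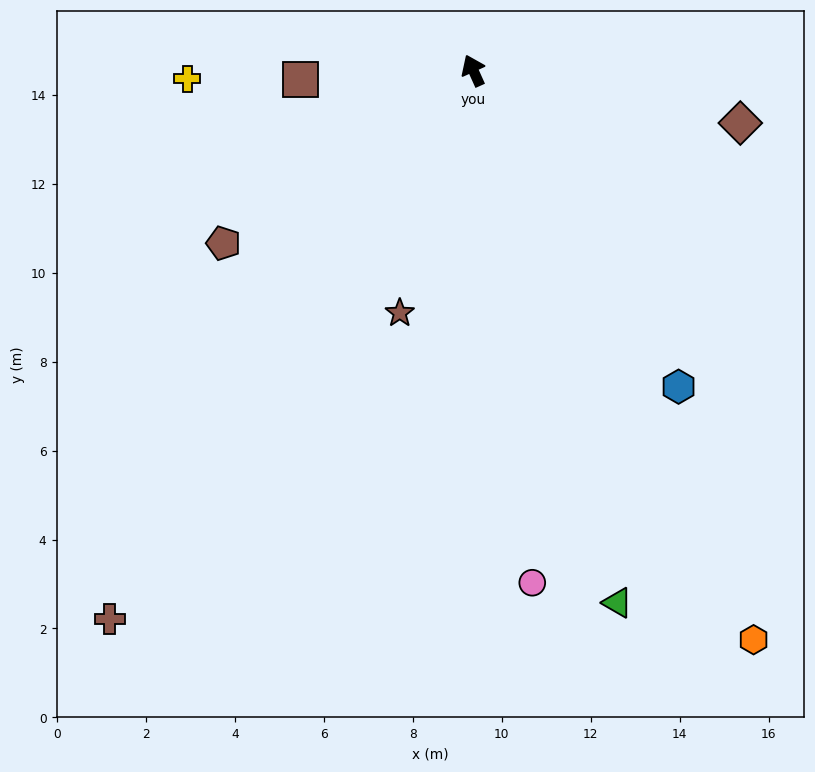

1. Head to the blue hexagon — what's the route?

turn right 171°, forward 8.5 m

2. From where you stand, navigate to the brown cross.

turn left 122°, forward 14.8 m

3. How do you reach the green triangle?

turn left 171°, forward 12.4 m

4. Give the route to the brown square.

turn left 69°, forward 3.9 m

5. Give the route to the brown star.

turn left 139°, forward 5.7 m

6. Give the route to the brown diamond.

turn right 125°, forward 6.1 m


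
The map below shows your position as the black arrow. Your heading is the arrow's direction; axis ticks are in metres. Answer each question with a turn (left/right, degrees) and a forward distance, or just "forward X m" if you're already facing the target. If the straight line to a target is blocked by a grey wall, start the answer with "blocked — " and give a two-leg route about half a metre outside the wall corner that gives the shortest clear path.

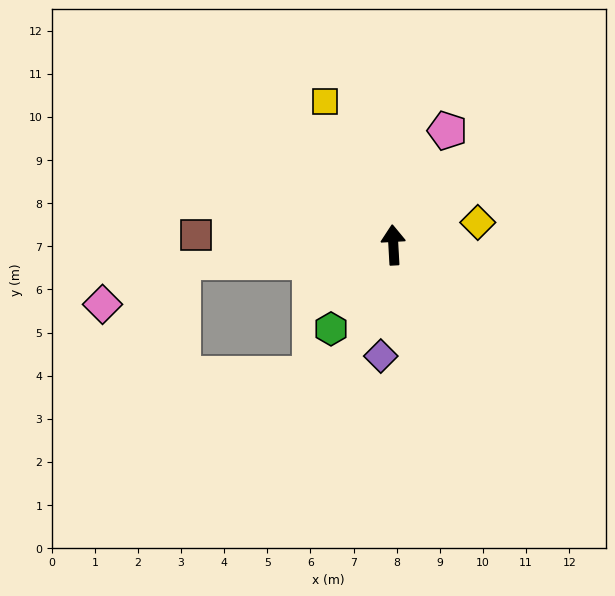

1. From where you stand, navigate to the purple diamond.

turn left 170°, forward 2.6 m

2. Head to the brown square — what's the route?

turn left 84°, forward 4.6 m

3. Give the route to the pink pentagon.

turn right 28°, forward 2.9 m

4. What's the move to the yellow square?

turn left 22°, forward 3.7 m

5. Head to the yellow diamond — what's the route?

turn right 78°, forward 2.0 m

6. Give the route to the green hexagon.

turn left 140°, forward 2.4 m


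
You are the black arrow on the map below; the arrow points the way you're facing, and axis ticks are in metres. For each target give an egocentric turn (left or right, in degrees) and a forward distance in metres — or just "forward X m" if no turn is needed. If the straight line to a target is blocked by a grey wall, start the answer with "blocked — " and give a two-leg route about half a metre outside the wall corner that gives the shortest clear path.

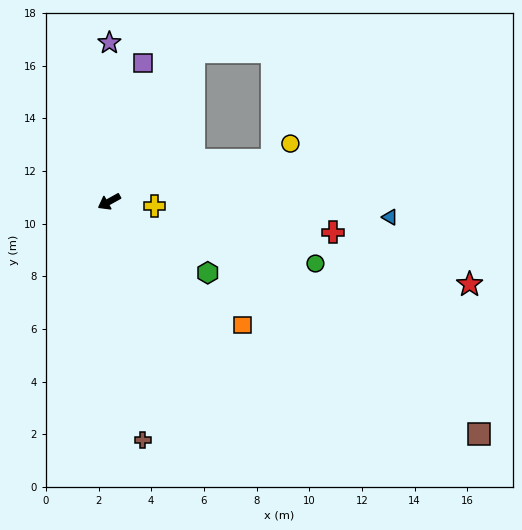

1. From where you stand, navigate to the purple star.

turn right 119°, forward 6.0 m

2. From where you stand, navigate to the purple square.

turn right 133°, forward 5.4 m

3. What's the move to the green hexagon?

turn left 115°, forward 4.6 m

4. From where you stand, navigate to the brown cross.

turn left 69°, forward 9.1 m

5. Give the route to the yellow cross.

turn left 145°, forward 1.7 m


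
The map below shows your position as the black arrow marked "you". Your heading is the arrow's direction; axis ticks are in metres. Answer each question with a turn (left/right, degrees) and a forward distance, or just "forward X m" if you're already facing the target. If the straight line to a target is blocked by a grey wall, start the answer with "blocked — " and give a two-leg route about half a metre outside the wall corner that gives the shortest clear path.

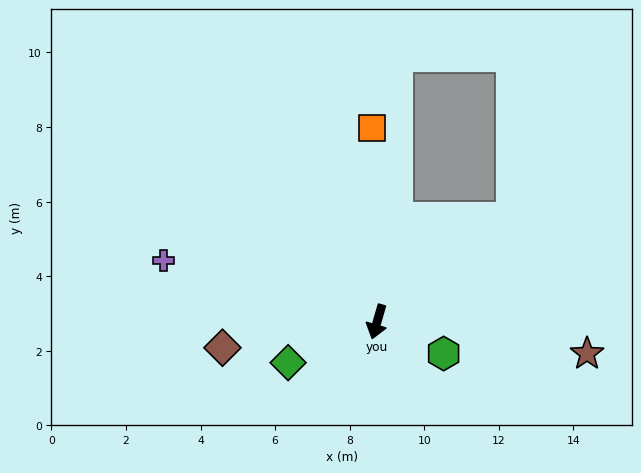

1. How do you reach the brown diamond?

turn right 64°, forward 4.2 m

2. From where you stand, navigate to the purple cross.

turn right 90°, forward 6.0 m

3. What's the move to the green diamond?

turn right 49°, forward 2.6 m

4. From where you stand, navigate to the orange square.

turn right 162°, forward 5.2 m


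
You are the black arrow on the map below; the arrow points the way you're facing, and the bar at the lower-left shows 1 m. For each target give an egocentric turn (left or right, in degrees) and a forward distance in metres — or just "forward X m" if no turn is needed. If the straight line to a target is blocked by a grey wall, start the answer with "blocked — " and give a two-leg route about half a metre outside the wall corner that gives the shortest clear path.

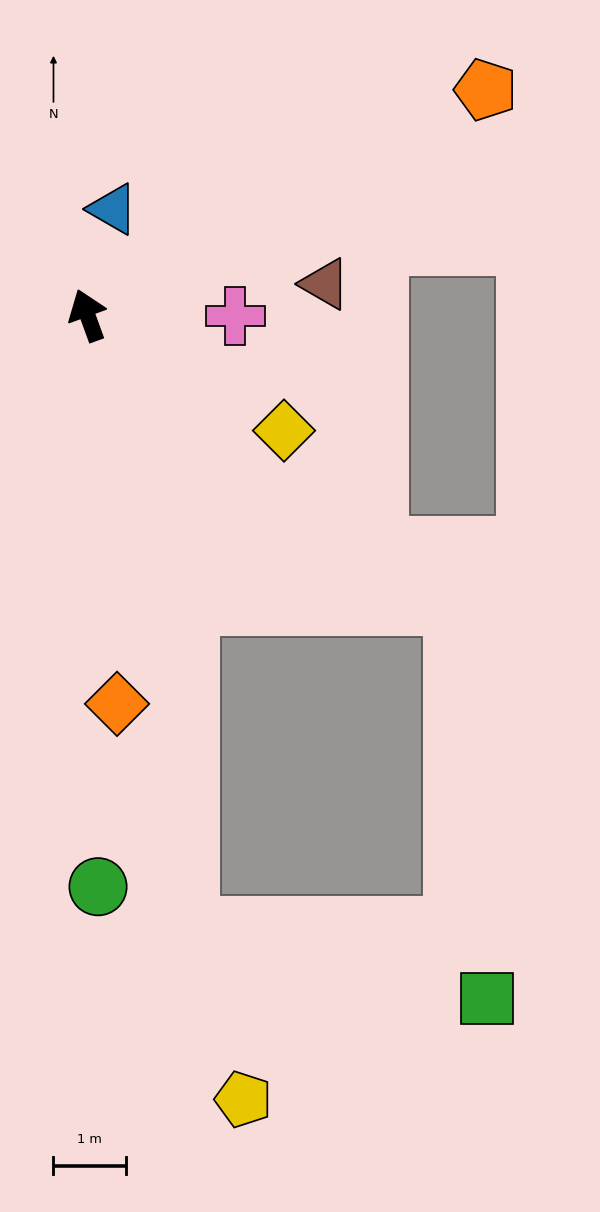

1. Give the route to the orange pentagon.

turn right 80°, forward 6.4 m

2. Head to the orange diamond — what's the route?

turn left 164°, forward 5.4 m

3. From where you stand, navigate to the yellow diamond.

turn right 140°, forward 3.2 m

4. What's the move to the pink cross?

turn right 110°, forward 2.1 m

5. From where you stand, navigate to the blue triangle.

turn right 33°, forward 1.5 m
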